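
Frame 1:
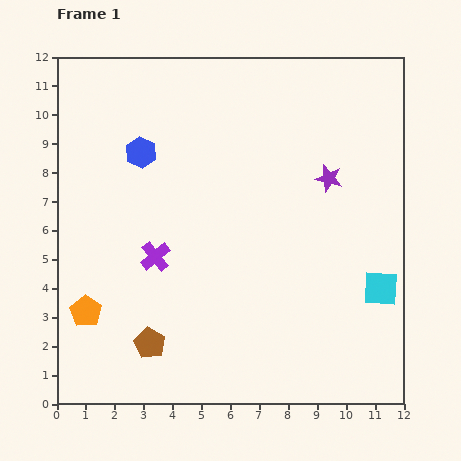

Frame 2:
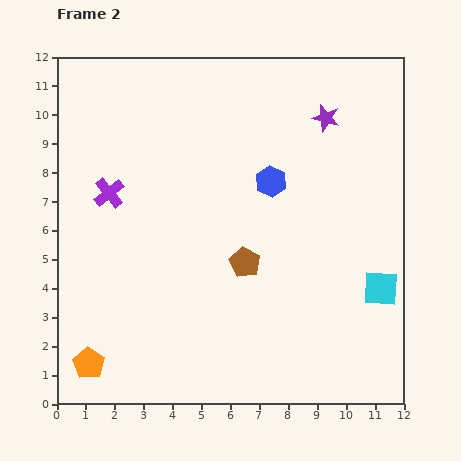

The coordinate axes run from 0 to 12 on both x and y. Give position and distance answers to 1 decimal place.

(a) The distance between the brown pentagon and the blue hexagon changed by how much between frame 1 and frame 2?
-3.7

Distance in frame 1: 6.6. Distance in frame 2: 2.9.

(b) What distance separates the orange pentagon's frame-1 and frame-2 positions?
1.8

The orange pentagon moved from (1.0, 3.2) to (1.1, 1.4), a distance of √(0.1² + 1.8²) ≈ 1.8.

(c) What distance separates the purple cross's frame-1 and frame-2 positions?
2.7

The purple cross moved from (3.4, 5.1) to (1.8, 7.3), a distance of √(1.6² + 2.2²) ≈ 2.7.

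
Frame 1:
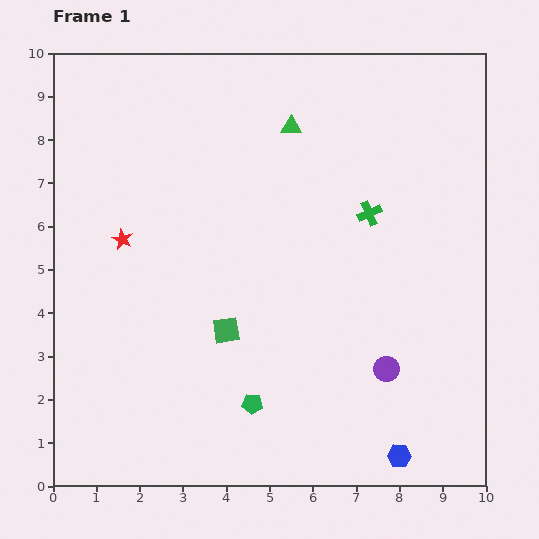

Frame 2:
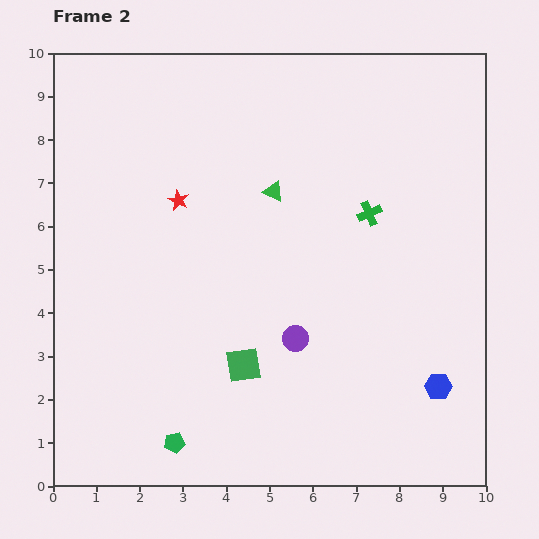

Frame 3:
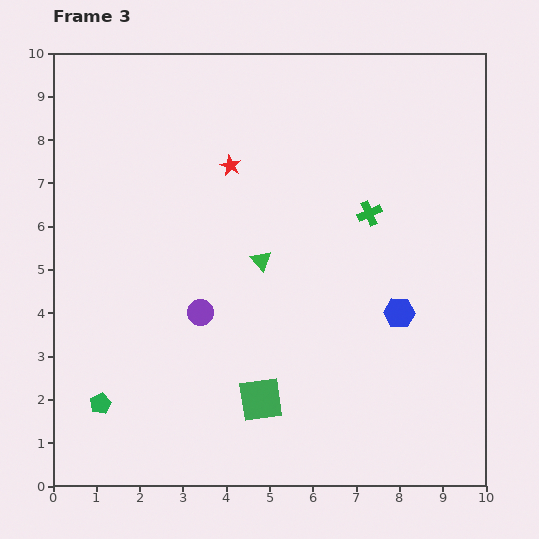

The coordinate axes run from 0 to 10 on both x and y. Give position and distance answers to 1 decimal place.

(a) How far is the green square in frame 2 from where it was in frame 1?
0.9

The green square moved from (4.0, 3.6) to (4.4, 2.8), a distance of √(0.4² + 0.8²) ≈ 0.9.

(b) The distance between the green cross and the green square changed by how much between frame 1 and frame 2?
+0.2

Distance in frame 1: 4.3. Distance in frame 2: 4.5.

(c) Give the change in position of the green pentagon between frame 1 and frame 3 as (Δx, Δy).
(-3.5, 0.0)

The green pentagon was at (4.6, 1.9) in frame 1 and (1.1, 1.9) in frame 3.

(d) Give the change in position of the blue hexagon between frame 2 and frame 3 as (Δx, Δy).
(-0.9, 1.7)

The blue hexagon was at (8.9, 2.3) in frame 2 and (8.0, 4.0) in frame 3.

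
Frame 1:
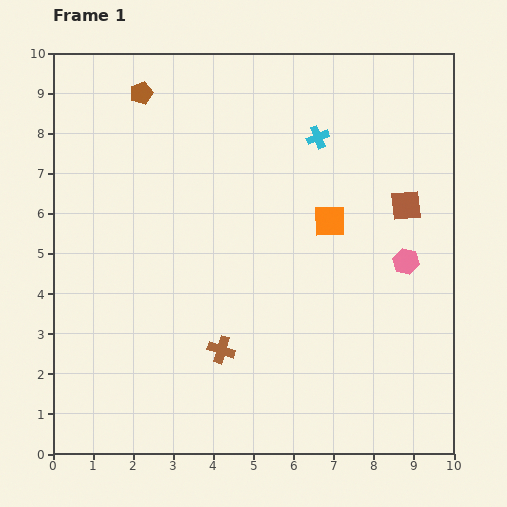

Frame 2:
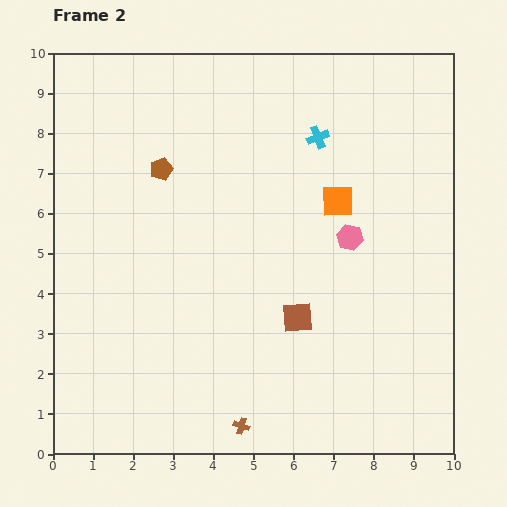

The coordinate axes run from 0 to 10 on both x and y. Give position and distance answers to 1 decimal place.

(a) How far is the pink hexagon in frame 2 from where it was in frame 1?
1.5

The pink hexagon moved from (8.8, 4.8) to (7.4, 5.4), a distance of √(1.4² + 0.6²) ≈ 1.5.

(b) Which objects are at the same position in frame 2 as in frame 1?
the cyan cross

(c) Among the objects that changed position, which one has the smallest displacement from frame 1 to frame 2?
the orange square

(moved 0.5)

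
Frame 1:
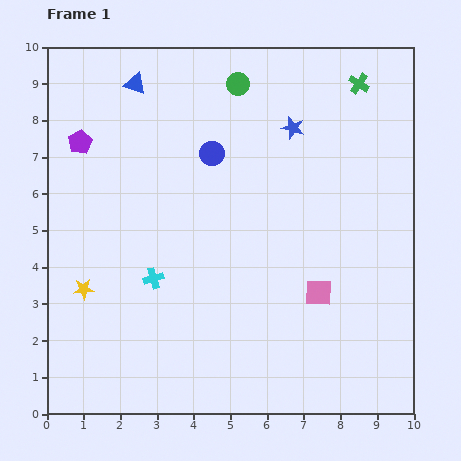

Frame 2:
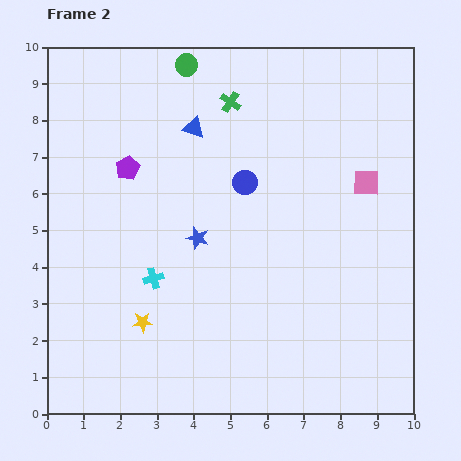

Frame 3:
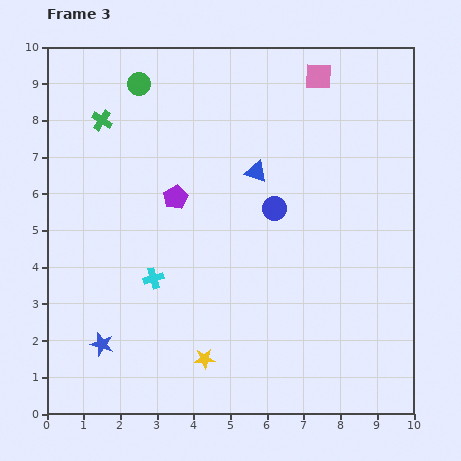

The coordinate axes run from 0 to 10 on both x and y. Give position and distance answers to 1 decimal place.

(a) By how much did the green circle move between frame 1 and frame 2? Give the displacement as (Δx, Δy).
(-1.4, 0.5)

The green circle was at (5.2, 9.0) in frame 1 and (3.8, 9.5) in frame 2.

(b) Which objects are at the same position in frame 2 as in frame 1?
the cyan cross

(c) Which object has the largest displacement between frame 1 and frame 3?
the blue star

(moved 7.9; next 7.1)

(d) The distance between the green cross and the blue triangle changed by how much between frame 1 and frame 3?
-1.7

Distance in frame 1: 6.1. Distance in frame 3: 4.4.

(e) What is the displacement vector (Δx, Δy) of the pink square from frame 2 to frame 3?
(-1.3, 2.9)

The pink square was at (8.7, 6.3) in frame 2 and (7.4, 9.2) in frame 3.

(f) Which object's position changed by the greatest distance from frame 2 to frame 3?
the blue star

(moved 3.9; next 3.5)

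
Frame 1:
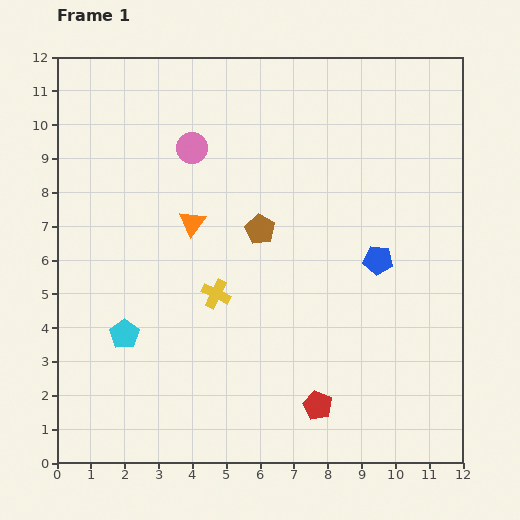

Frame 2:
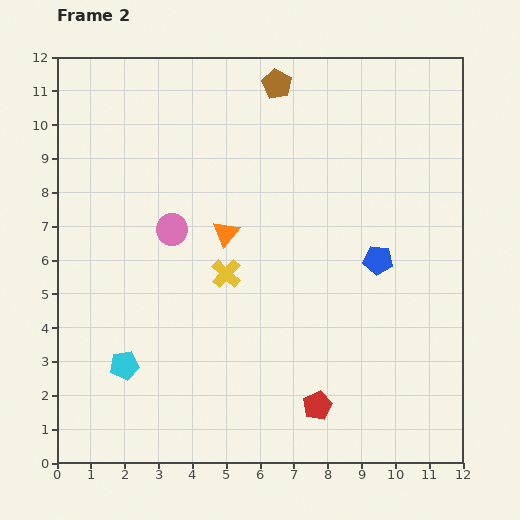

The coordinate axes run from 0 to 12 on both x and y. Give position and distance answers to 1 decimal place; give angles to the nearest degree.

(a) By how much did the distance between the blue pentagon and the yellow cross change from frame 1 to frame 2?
-0.4

Distance in frame 1: 4.9. Distance in frame 2: 4.5.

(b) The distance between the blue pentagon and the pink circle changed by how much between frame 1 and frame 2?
-0.2

Distance in frame 1: 6.4. Distance in frame 2: 6.2.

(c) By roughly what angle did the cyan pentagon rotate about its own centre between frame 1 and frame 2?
27° clockwise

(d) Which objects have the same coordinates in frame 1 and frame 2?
the red pentagon, the blue pentagon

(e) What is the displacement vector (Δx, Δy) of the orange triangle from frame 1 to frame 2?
(1.0, -0.3)

The orange triangle was at (4.0, 7.1) in frame 1 and (5.0, 6.8) in frame 2.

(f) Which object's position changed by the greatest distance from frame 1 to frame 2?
the brown pentagon

(moved 4.3; next 2.5)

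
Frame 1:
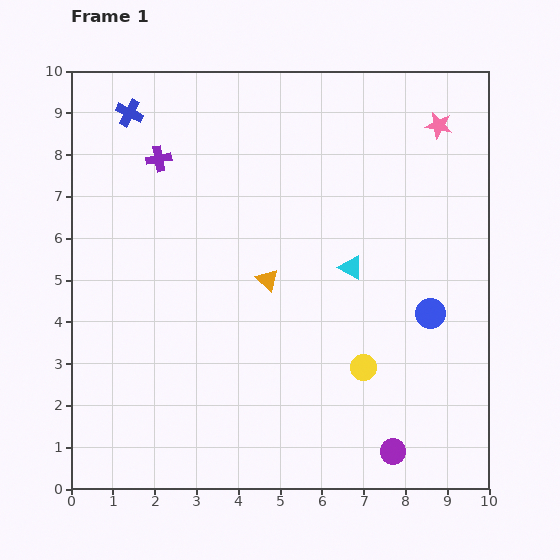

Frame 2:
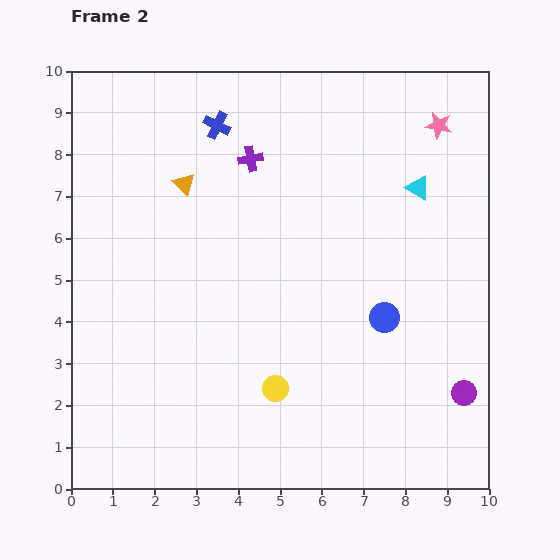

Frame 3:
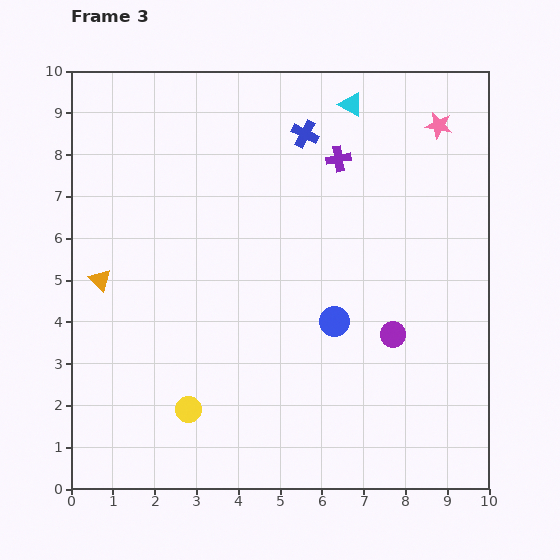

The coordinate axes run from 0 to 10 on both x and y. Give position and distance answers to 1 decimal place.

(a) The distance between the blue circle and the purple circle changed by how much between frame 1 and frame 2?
-0.8

Distance in frame 1: 3.4. Distance in frame 2: 2.6.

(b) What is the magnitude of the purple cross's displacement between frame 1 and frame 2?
2.2

The purple cross moved from (2.1, 7.9) to (4.3, 7.9), a distance of √(2.2² + 0.0²) ≈ 2.2.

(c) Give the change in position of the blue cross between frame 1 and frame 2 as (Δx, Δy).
(2.1, -0.3)

The blue cross was at (1.4, 9.0) in frame 1 and (3.5, 8.7) in frame 2.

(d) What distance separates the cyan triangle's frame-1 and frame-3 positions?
3.9

The cyan triangle moved from (6.7, 5.3) to (6.7, 9.2), a distance of √(0.0² + 3.9²) ≈ 3.9.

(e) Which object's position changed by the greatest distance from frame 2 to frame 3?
the orange triangle

(moved 3.0; next 2.6)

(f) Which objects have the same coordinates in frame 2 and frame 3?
the pink star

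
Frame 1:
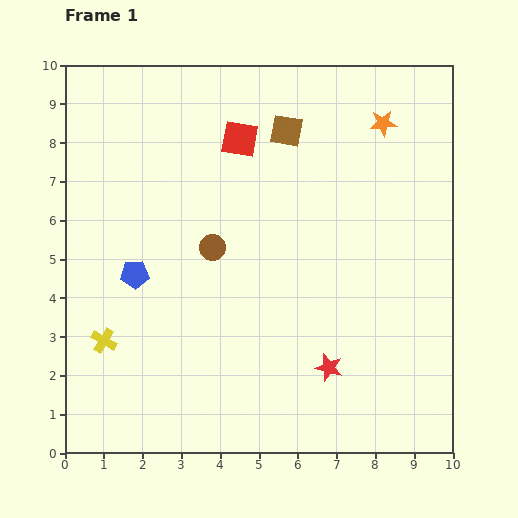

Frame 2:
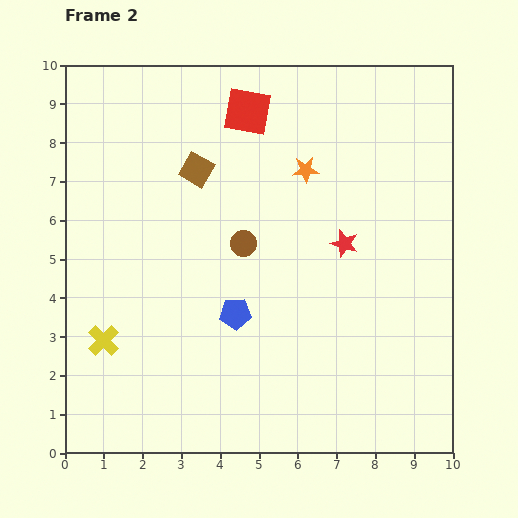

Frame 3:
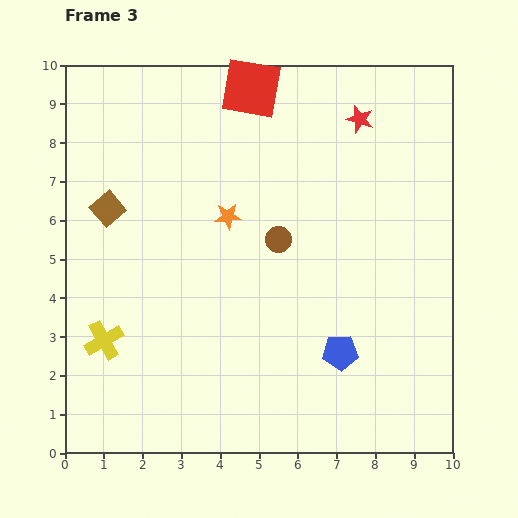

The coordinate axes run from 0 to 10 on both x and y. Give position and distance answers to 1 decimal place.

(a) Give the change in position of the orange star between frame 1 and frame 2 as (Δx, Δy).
(-2.0, -1.2)

The orange star was at (8.2, 8.5) in frame 1 and (6.2, 7.3) in frame 2.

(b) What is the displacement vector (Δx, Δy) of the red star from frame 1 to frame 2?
(0.4, 3.2)

The red star was at (6.8, 2.2) in frame 1 and (7.2, 5.4) in frame 2.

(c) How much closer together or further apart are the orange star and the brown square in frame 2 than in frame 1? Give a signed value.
+0.3

Distance in frame 1: 2.5. Distance in frame 2: 2.8.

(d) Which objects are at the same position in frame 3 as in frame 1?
the yellow cross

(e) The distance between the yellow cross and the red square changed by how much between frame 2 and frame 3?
+0.5

Distance in frame 2: 7.0. Distance in frame 3: 7.5.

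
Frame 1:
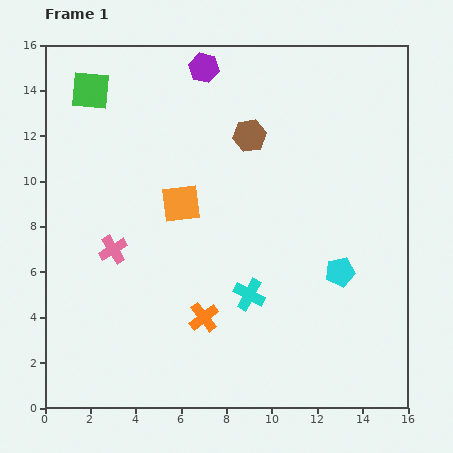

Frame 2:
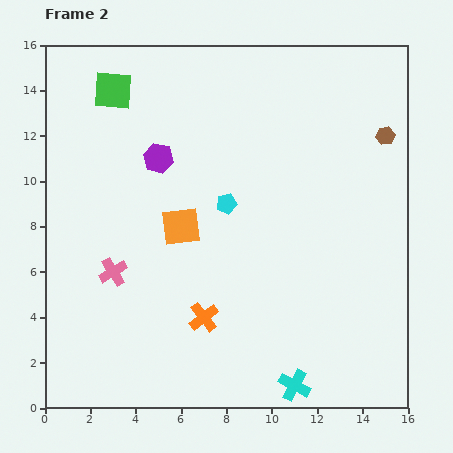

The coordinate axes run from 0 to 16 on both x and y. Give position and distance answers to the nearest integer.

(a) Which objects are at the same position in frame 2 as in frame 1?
the orange cross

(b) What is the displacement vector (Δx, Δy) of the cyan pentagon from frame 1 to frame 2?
(-5, 3)

The cyan pentagon was at (13, 6) in frame 1 and (8, 9) in frame 2.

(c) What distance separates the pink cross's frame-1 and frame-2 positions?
1

The pink cross moved from (3, 7) to (3, 6), a distance of √(0² + 1²) ≈ 1.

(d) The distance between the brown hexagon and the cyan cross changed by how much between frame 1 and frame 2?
+5

Distance in frame 1: 7. Distance in frame 2: 12.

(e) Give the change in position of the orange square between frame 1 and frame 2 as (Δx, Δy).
(0, -1)

The orange square was at (6, 9) in frame 1 and (6, 8) in frame 2.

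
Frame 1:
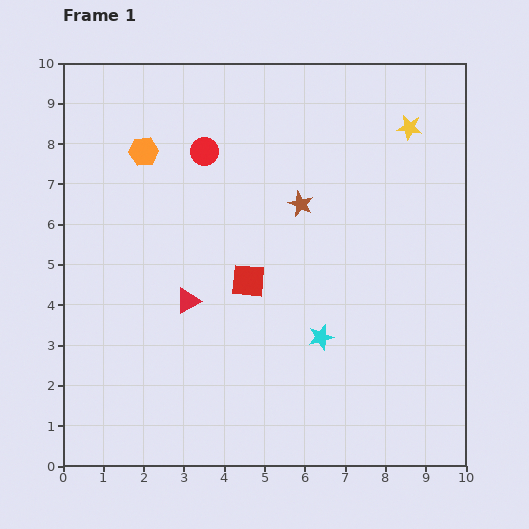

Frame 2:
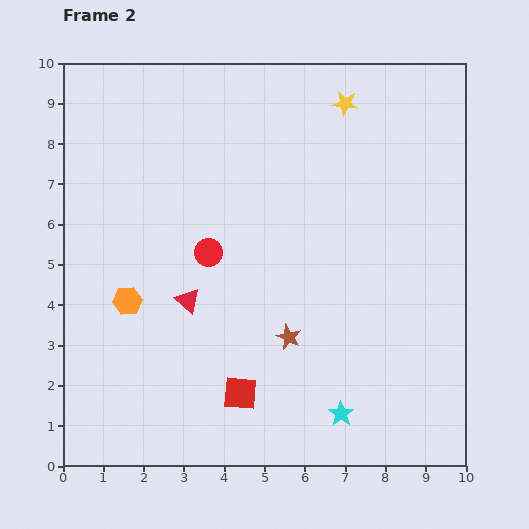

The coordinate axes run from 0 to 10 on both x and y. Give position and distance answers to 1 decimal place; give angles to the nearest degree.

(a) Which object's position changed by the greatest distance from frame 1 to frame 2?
the orange hexagon

(moved 3.7; next 3.3)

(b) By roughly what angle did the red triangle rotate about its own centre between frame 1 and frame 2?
50° counter-clockwise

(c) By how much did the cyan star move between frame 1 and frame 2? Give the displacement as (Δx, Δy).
(0.5, -1.9)

The cyan star was at (6.4, 3.2) in frame 1 and (6.9, 1.3) in frame 2.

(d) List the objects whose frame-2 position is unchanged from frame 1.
the red triangle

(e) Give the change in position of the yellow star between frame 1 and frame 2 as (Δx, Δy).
(-1.6, 0.6)

The yellow star was at (8.6, 8.4) in frame 1 and (7.0, 9.0) in frame 2.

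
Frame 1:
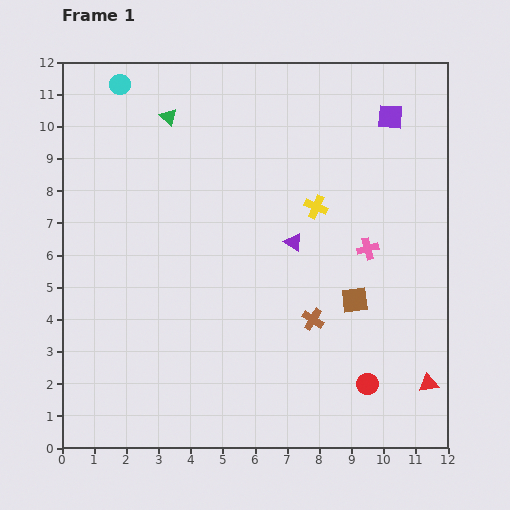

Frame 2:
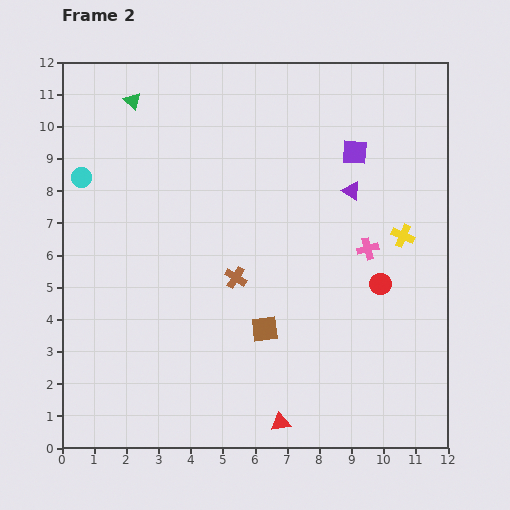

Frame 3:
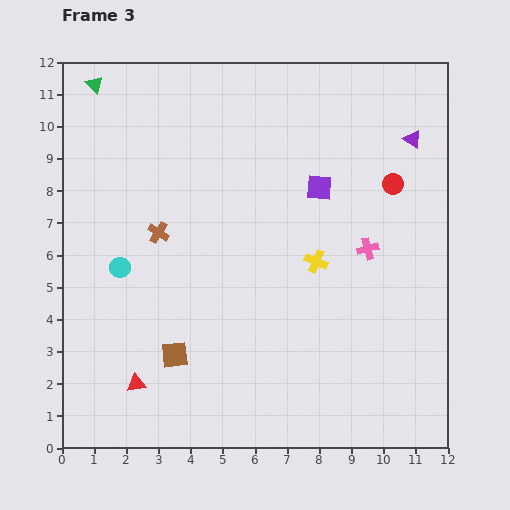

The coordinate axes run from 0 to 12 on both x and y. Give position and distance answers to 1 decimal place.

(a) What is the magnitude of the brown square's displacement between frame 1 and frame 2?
2.9

The brown square moved from (9.1, 4.6) to (6.3, 3.7), a distance of √(2.8² + 0.9²) ≈ 2.9.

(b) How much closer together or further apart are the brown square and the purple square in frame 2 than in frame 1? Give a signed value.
+0.4

Distance in frame 1: 5.8. Distance in frame 2: 6.2.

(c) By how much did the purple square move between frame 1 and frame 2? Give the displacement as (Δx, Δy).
(-1.1, -1.1)

The purple square was at (10.2, 10.3) in frame 1 and (9.1, 9.2) in frame 2.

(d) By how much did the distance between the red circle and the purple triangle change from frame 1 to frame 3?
-3.5

Distance in frame 1: 5.0. Distance in frame 3: 1.5.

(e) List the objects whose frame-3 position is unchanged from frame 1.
the pink cross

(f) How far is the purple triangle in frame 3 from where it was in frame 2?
2.5

The purple triangle moved from (9.0, 8.0) to (10.9, 9.6), a distance of √(1.9² + 1.6²) ≈ 2.5.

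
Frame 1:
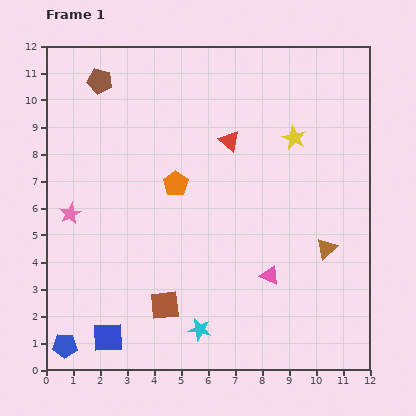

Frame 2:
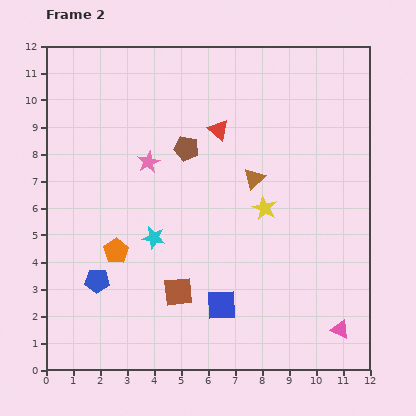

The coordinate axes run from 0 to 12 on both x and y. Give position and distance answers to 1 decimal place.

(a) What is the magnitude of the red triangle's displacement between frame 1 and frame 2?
0.6

The red triangle moved from (6.8, 8.5) to (6.4, 8.9), a distance of √(0.4² + 0.4²) ≈ 0.6.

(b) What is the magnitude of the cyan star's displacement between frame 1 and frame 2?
3.8

The cyan star moved from (5.7, 1.5) to (4.0, 4.9), a distance of √(1.7² + 3.4²) ≈ 3.8.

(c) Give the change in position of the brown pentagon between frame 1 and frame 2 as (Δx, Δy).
(3.2, -2.5)

The brown pentagon was at (2.0, 10.7) in frame 1 and (5.2, 8.2) in frame 2.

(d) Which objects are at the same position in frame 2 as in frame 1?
none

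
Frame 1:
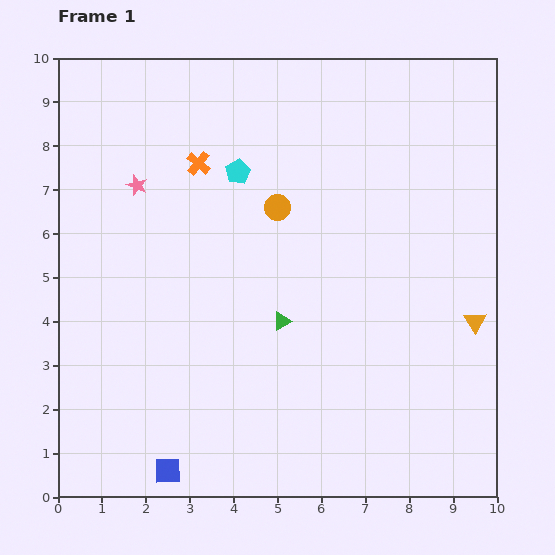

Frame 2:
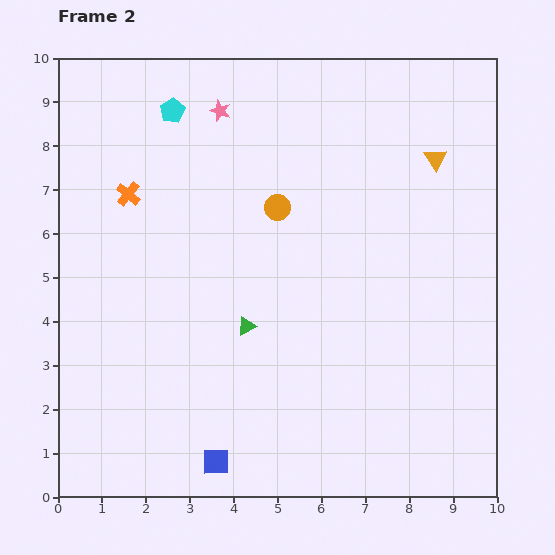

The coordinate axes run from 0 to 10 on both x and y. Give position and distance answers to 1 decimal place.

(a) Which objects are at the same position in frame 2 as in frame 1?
the orange circle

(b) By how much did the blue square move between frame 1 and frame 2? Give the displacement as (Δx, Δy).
(1.1, 0.2)

The blue square was at (2.5, 0.6) in frame 1 and (3.6, 0.8) in frame 2.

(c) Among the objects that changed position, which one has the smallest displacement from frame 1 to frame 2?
the green triangle

(moved 0.8)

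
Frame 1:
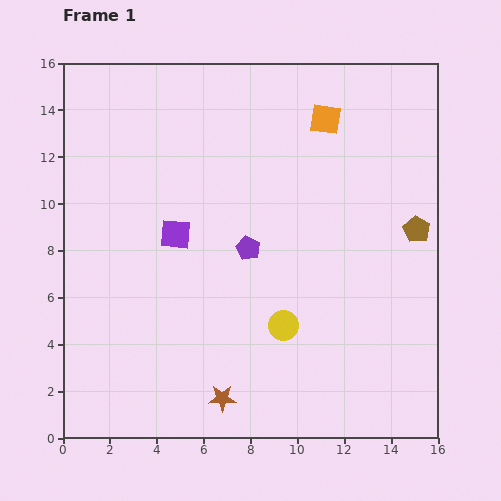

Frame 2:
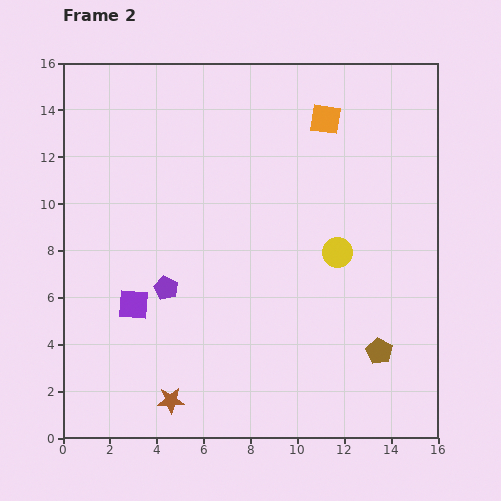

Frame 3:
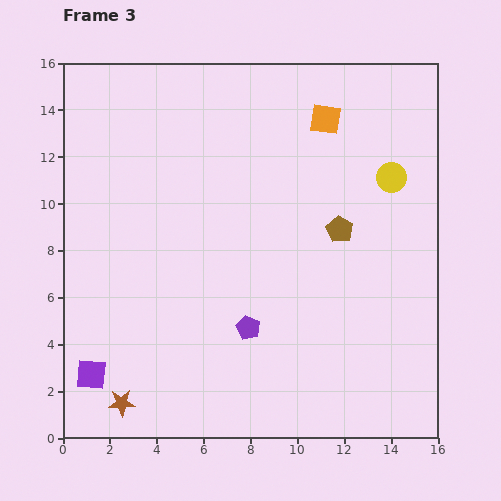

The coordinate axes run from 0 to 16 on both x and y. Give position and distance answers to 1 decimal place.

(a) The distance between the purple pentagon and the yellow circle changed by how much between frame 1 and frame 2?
+3.9

Distance in frame 1: 3.6. Distance in frame 2: 7.5.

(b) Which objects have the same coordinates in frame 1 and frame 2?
the orange square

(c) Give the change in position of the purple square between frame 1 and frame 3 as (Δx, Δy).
(-3.6, -6.0)

The purple square was at (4.8, 8.7) in frame 1 and (1.2, 2.7) in frame 3.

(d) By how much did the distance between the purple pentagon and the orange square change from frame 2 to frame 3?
-0.4

Distance in frame 2: 9.9. Distance in frame 3: 9.5.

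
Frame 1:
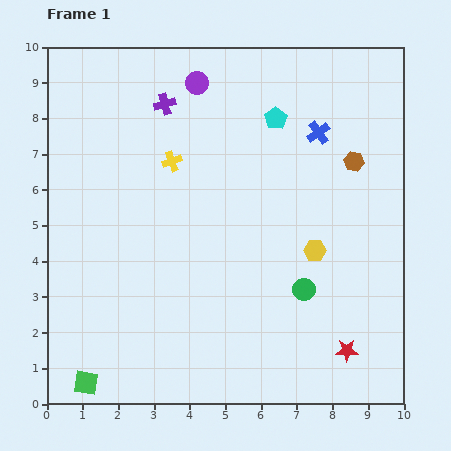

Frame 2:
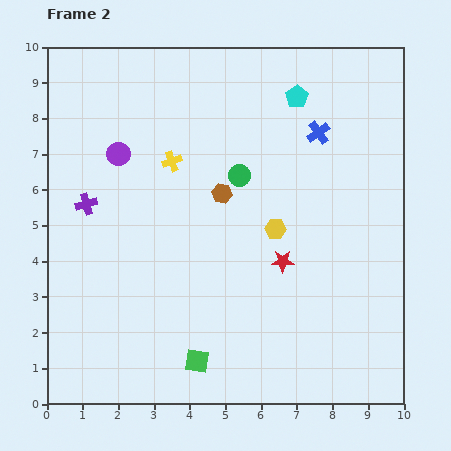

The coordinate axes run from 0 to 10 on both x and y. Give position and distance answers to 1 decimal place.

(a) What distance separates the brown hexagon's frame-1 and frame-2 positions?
3.8

The brown hexagon moved from (8.6, 6.8) to (4.9, 5.9), a distance of √(3.7² + 0.9²) ≈ 3.8.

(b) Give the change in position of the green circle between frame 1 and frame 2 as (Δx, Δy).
(-1.8, 3.2)

The green circle was at (7.2, 3.2) in frame 1 and (5.4, 6.4) in frame 2.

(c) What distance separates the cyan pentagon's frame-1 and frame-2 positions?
0.8

The cyan pentagon moved from (6.4, 8.0) to (7.0, 8.6), a distance of √(0.6² + 0.6²) ≈ 0.8.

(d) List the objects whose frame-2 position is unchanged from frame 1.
the yellow cross, the blue cross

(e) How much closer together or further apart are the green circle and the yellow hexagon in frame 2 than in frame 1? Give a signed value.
+0.7

Distance in frame 1: 1.1. Distance in frame 2: 1.8.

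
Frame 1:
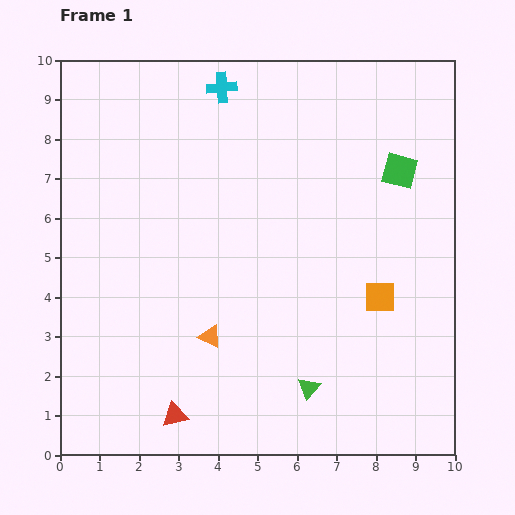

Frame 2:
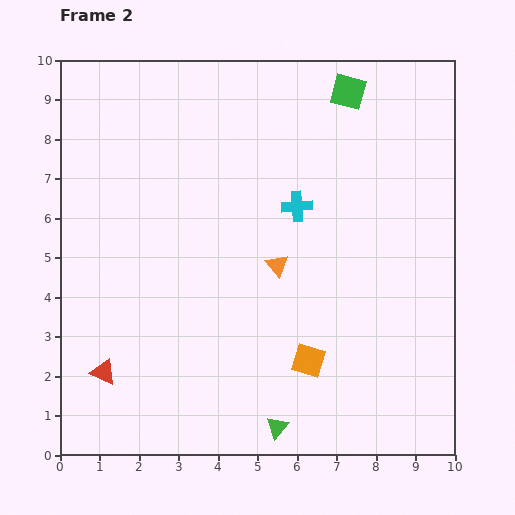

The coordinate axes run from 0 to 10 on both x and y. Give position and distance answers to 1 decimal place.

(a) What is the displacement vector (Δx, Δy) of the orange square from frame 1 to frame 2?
(-1.8, -1.6)

The orange square was at (8.1, 4.0) in frame 1 and (6.3, 2.4) in frame 2.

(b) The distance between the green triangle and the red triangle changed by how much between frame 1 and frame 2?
+1.1

Distance in frame 1: 3.5. Distance in frame 2: 4.6.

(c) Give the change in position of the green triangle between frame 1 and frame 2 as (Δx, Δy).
(-0.8, -1.0)

The green triangle was at (6.3, 1.7) in frame 1 and (5.5, 0.7) in frame 2.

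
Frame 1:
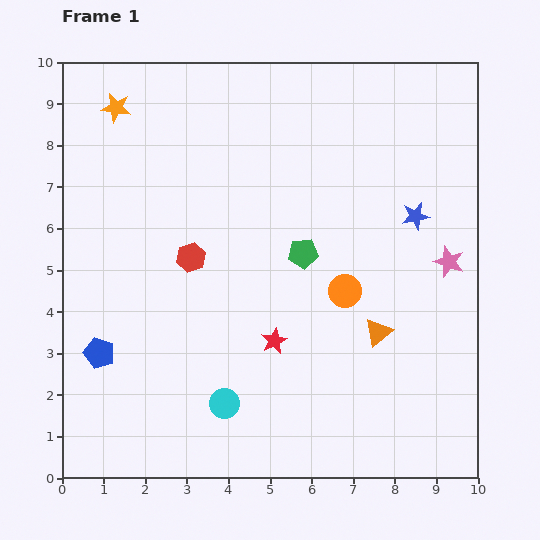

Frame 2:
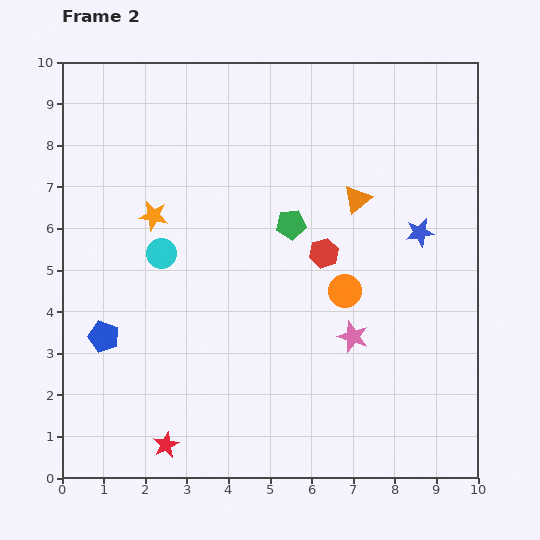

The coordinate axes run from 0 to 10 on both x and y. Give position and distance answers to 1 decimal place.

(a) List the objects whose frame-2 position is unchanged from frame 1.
the orange circle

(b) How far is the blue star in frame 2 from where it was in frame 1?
0.4

The blue star moved from (8.5, 6.3) to (8.6, 5.9), a distance of √(0.1² + 0.4²) ≈ 0.4.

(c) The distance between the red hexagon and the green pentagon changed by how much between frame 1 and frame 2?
-1.6

Distance in frame 1: 2.7. Distance in frame 2: 1.1.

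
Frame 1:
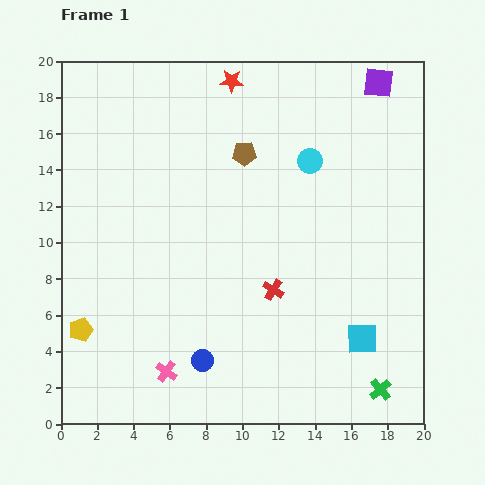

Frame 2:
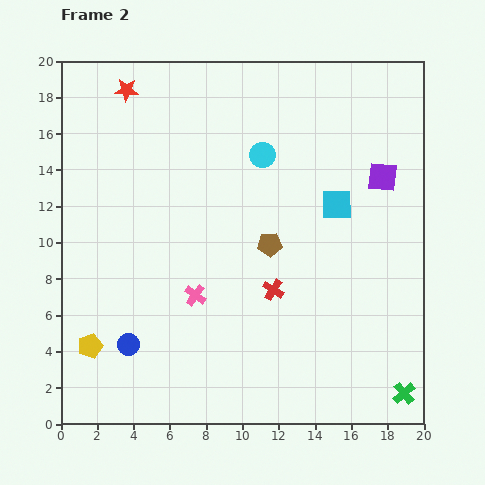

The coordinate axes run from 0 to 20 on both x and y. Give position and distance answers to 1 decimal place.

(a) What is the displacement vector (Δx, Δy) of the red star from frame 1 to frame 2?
(-5.8, -0.5)

The red star was at (9.4, 18.9) in frame 1 and (3.6, 18.4) in frame 2.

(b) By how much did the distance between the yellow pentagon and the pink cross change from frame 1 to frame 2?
+1.2

Distance in frame 1: 5.2. Distance in frame 2: 6.4.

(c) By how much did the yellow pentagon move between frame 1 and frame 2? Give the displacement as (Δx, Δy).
(0.5, -0.9)

The yellow pentagon was at (1.1, 5.2) in frame 1 and (1.6, 4.3) in frame 2.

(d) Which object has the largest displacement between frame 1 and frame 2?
the cyan square

(moved 7.5; next 5.8)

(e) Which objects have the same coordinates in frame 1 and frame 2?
the red cross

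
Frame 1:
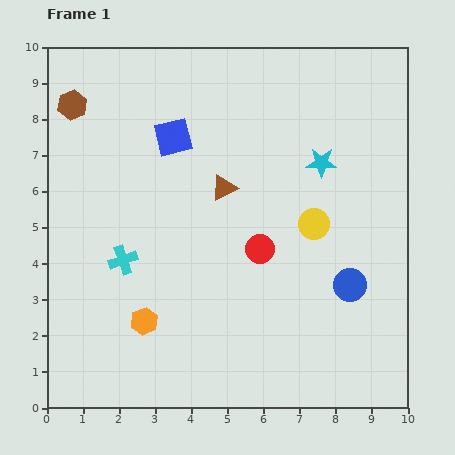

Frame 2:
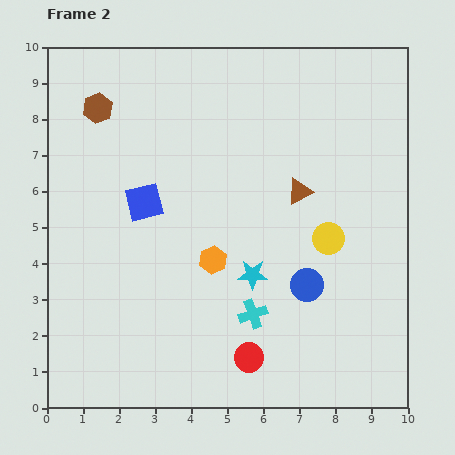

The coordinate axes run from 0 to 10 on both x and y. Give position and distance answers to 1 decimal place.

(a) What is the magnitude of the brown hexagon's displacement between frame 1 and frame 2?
0.7

The brown hexagon moved from (0.7, 8.4) to (1.4, 8.3), a distance of √(0.7² + 0.1²) ≈ 0.7.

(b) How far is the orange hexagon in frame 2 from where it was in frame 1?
2.5

The orange hexagon moved from (2.7, 2.4) to (4.6, 4.1), a distance of √(1.9² + 1.7²) ≈ 2.5.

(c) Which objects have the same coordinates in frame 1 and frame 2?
none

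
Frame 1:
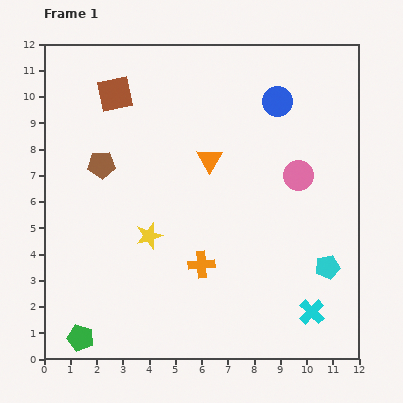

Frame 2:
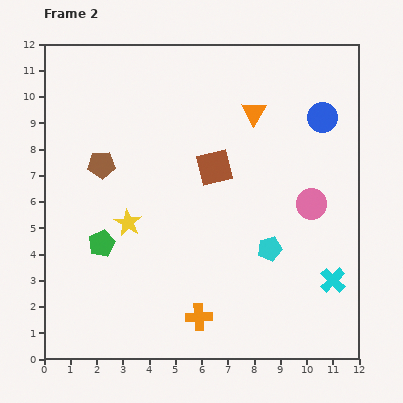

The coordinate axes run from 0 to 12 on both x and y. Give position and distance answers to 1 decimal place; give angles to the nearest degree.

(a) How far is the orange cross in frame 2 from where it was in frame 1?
2.0

The orange cross moved from (6.0, 3.6) to (5.9, 1.6), a distance of √(0.1² + 2.0²) ≈ 2.0.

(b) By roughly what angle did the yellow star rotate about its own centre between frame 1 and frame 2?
26° counter-clockwise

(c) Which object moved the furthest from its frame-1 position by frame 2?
the brown square

(moved 4.7; next 3.7)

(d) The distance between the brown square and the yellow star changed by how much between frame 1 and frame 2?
-1.7

Distance in frame 1: 5.6. Distance in frame 2: 3.9.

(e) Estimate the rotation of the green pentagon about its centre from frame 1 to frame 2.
30° clockwise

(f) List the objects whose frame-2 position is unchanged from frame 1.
the brown pentagon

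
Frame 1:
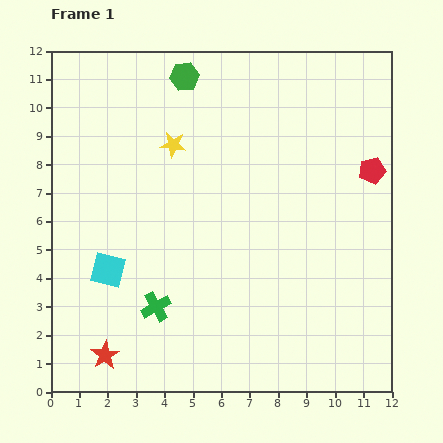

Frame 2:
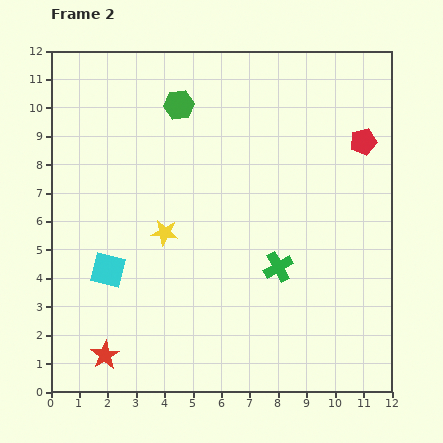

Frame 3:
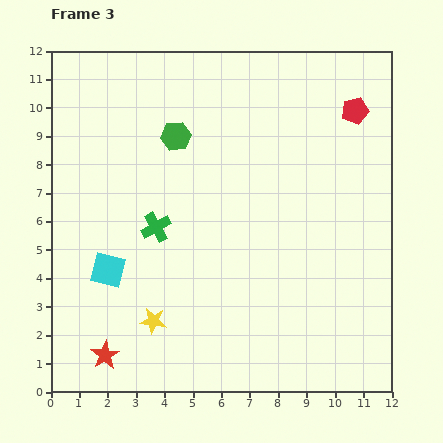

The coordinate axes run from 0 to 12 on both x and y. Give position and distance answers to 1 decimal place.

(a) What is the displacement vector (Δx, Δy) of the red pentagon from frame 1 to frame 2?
(-0.3, 1.0)

The red pentagon was at (11.3, 7.8) in frame 1 and (11.0, 8.8) in frame 2.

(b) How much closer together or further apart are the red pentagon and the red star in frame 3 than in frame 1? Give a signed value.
+0.9

Distance in frame 1: 11.4. Distance in frame 3: 12.3.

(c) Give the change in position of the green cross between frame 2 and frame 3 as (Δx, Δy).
(-4.3, 1.4)

The green cross was at (8.0, 4.4) in frame 2 and (3.7, 5.8) in frame 3.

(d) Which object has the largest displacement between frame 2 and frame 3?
the green cross

(moved 4.5; next 3.1)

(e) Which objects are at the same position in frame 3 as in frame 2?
the red star, the cyan square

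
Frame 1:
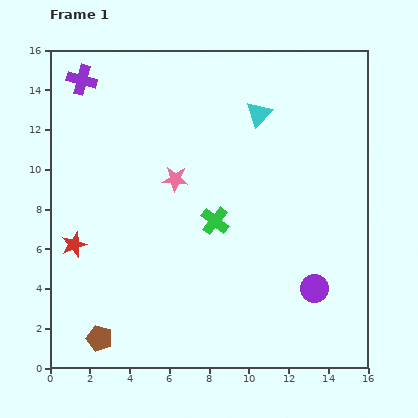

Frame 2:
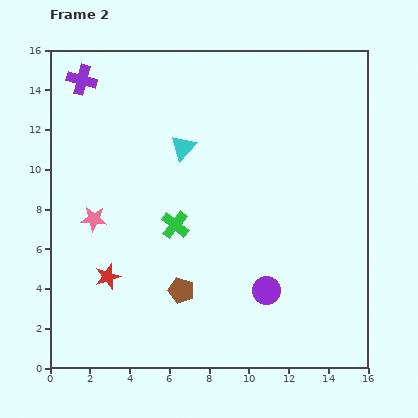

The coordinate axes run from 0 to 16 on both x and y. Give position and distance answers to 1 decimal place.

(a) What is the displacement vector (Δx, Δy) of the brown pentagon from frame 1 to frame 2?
(4.1, 2.4)

The brown pentagon was at (2.5, 1.5) in frame 1 and (6.6, 3.9) in frame 2.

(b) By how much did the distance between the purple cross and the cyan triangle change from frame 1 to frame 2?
-3.0

Distance in frame 1: 9.1. Distance in frame 2: 6.1.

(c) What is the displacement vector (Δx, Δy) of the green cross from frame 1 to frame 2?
(-2.0, -0.2)

The green cross was at (8.3, 7.4) in frame 1 and (6.3, 7.2) in frame 2.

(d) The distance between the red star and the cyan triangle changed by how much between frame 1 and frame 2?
-3.9

Distance in frame 1: 11.4. Distance in frame 2: 7.5.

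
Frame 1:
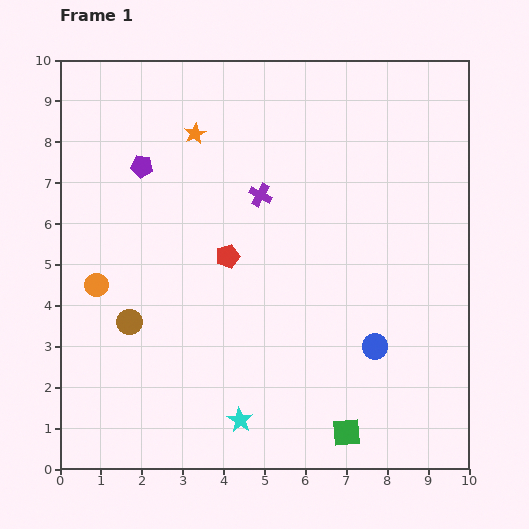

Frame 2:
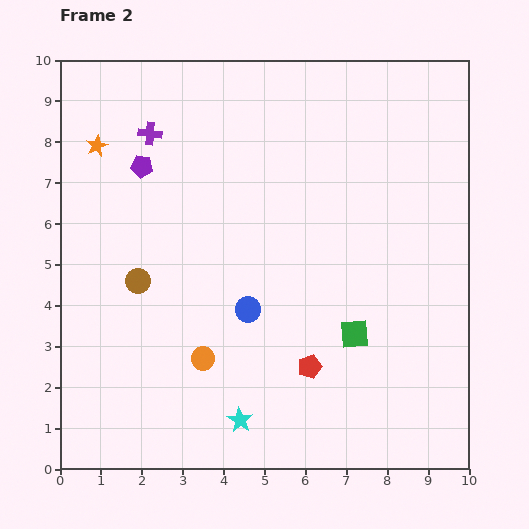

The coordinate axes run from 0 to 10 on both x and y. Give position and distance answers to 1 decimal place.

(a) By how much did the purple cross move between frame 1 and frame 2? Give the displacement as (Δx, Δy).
(-2.7, 1.5)

The purple cross was at (4.9, 6.7) in frame 1 and (2.2, 8.2) in frame 2.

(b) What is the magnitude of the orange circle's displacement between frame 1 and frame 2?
3.2

The orange circle moved from (0.9, 4.5) to (3.5, 2.7), a distance of √(2.6² + 1.8²) ≈ 3.2.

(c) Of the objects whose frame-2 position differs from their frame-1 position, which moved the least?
the brown circle

(moved 1.0)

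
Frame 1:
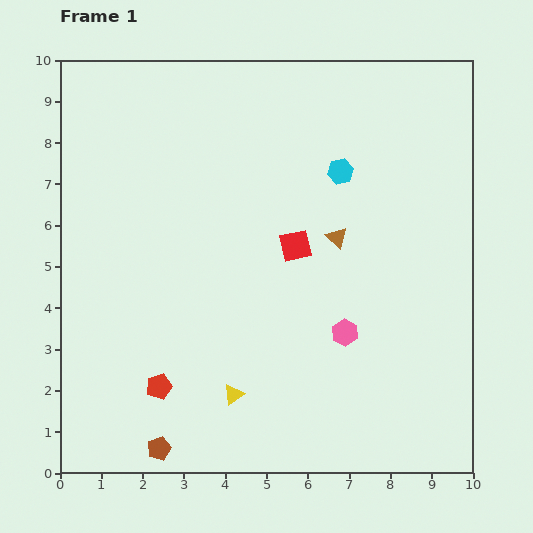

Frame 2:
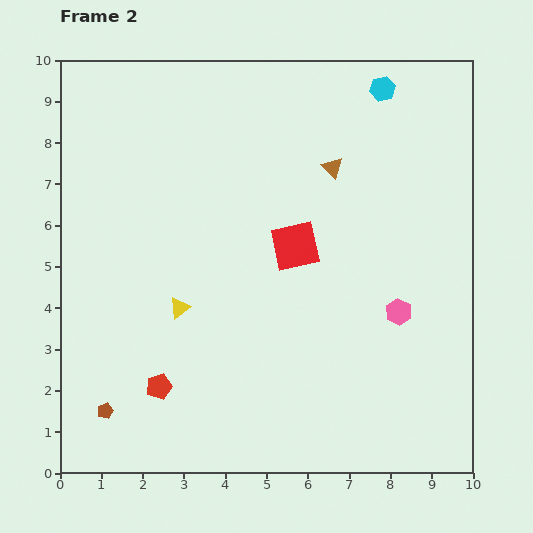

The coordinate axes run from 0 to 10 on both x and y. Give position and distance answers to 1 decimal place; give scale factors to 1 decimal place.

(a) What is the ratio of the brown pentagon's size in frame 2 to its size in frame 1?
0.7×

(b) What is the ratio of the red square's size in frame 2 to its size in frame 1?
1.6×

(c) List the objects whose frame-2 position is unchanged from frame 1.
the red square, the red pentagon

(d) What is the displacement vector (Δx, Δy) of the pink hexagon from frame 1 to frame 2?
(1.3, 0.5)

The pink hexagon was at (6.9, 3.4) in frame 1 and (8.2, 3.9) in frame 2.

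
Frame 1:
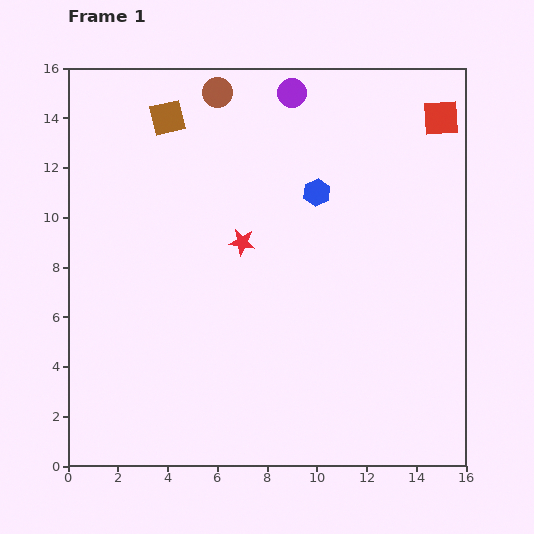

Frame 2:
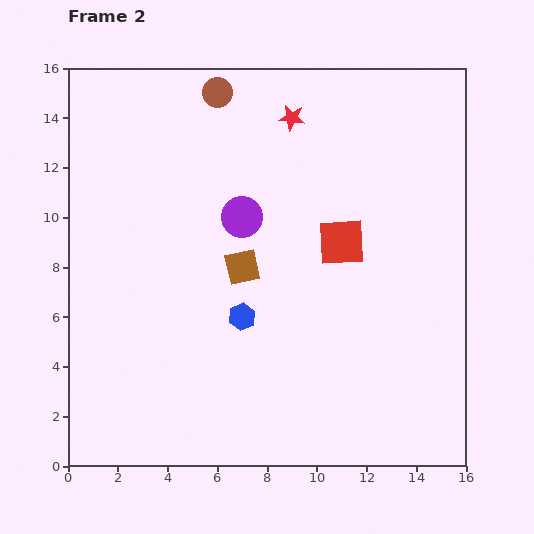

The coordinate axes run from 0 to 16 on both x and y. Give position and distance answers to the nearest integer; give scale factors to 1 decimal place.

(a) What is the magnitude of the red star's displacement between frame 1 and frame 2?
5

The red star moved from (7, 9) to (9, 14), a distance of √(2² + 5²) ≈ 5.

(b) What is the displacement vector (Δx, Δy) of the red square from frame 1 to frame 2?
(-4, -5)

The red square was at (15, 14) in frame 1 and (11, 9) in frame 2.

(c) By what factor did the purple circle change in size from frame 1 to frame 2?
1.4×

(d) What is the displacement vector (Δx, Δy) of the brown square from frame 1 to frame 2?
(3, -6)

The brown square was at (4, 14) in frame 1 and (7, 8) in frame 2.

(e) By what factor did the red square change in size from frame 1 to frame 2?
1.3×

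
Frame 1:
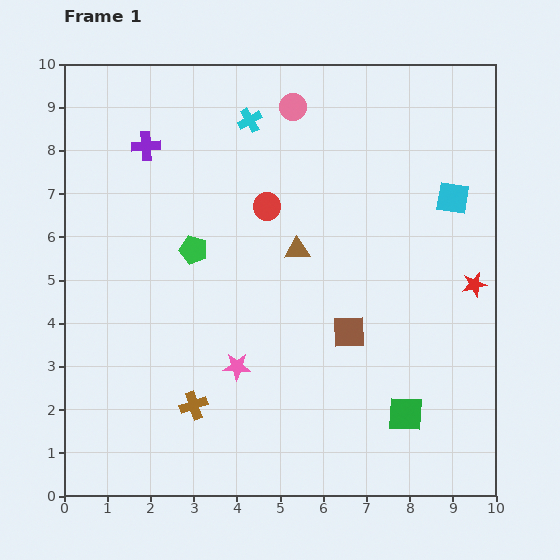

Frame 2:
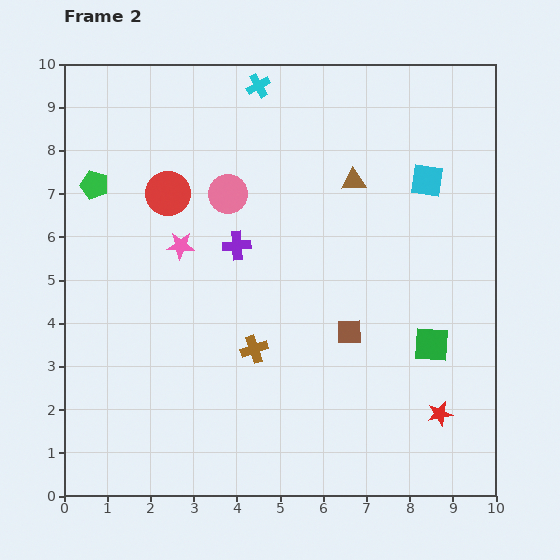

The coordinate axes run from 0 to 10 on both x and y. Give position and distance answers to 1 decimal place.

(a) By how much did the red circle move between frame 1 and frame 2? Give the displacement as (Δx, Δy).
(-2.3, 0.3)

The red circle was at (4.7, 6.7) in frame 1 and (2.4, 7.0) in frame 2.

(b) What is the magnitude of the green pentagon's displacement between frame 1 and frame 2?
2.7

The green pentagon moved from (3.0, 5.7) to (0.7, 7.2), a distance of √(2.3² + 1.5²) ≈ 2.7.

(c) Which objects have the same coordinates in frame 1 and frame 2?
the brown square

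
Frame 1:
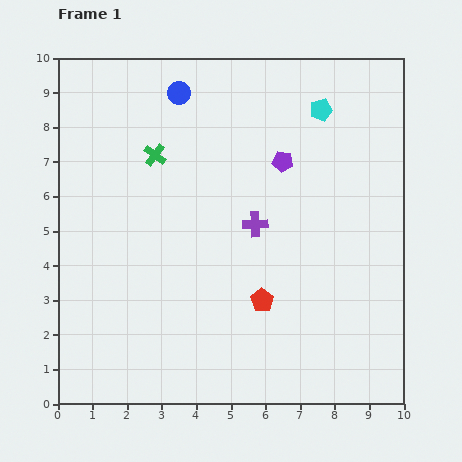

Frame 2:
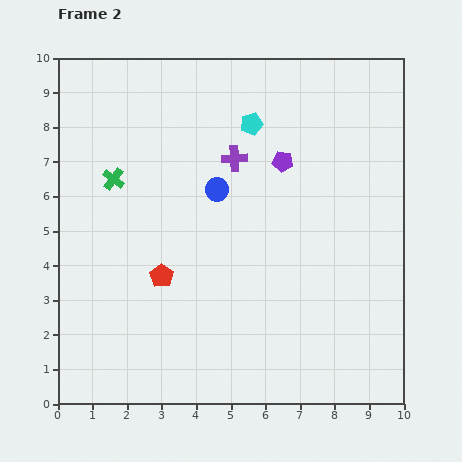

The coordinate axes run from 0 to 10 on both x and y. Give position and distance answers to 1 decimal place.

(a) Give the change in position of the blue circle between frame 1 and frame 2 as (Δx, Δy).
(1.1, -2.8)

The blue circle was at (3.5, 9.0) in frame 1 and (4.6, 6.2) in frame 2.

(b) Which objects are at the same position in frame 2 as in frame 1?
the purple pentagon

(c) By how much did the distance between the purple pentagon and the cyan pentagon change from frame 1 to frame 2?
-0.5

Distance in frame 1: 1.9. Distance in frame 2: 1.4.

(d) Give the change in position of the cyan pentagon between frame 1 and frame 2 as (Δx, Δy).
(-2.0, -0.4)

The cyan pentagon was at (7.6, 8.5) in frame 1 and (5.6, 8.1) in frame 2.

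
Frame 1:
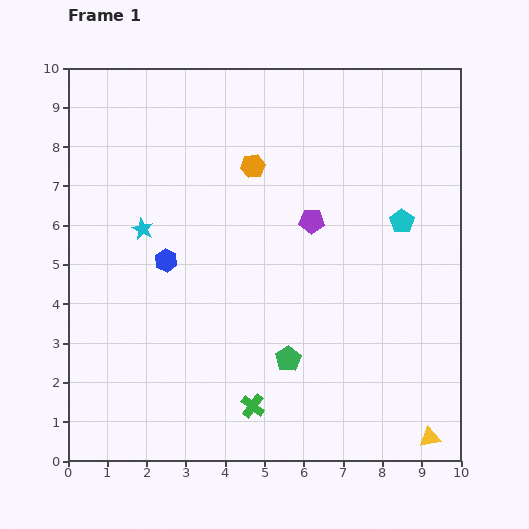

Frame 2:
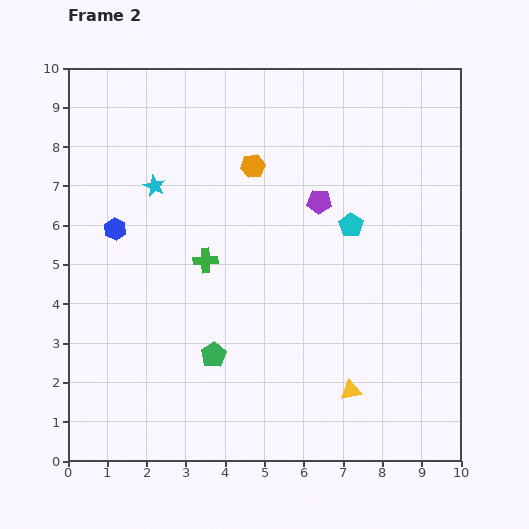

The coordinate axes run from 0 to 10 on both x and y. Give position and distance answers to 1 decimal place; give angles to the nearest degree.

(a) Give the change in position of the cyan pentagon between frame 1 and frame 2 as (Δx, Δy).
(-1.3, -0.1)

The cyan pentagon was at (8.5, 6.1) in frame 1 and (7.2, 6.0) in frame 2.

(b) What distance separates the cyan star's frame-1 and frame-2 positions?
1.1

The cyan star moved from (1.9, 5.9) to (2.2, 7.0), a distance of √(0.3² + 1.1²) ≈ 1.1.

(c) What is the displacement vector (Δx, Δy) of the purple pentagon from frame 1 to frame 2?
(0.2, 0.5)

The purple pentagon was at (6.2, 6.1) in frame 1 and (6.4, 6.6) in frame 2.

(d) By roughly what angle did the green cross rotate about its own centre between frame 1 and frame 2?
40° counter-clockwise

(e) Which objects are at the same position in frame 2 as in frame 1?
the orange hexagon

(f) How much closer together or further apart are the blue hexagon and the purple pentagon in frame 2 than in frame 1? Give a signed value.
+1.4

Distance in frame 1: 3.8. Distance in frame 2: 5.2.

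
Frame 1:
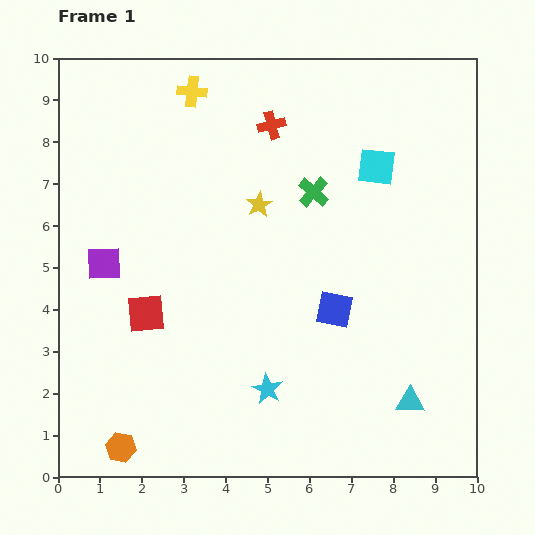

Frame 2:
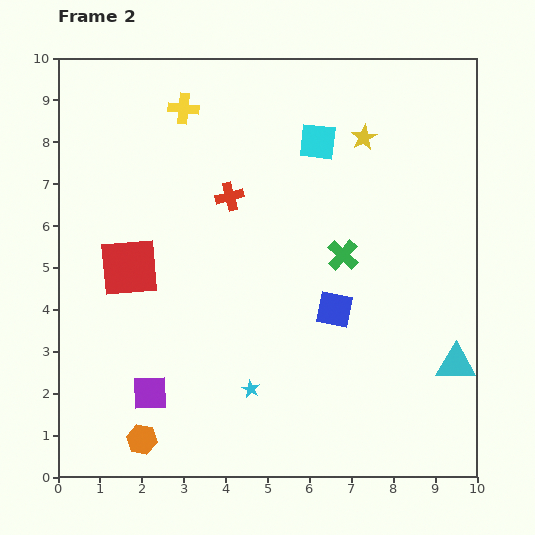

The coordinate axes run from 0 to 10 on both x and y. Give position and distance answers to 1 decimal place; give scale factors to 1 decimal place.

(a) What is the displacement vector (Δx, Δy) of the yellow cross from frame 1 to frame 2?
(-0.2, -0.4)

The yellow cross was at (3.2, 9.2) in frame 1 and (3.0, 8.8) in frame 2.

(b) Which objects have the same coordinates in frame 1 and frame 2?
the blue square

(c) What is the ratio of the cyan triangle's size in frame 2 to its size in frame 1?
1.4×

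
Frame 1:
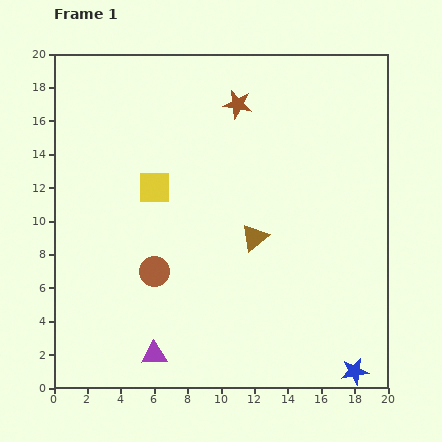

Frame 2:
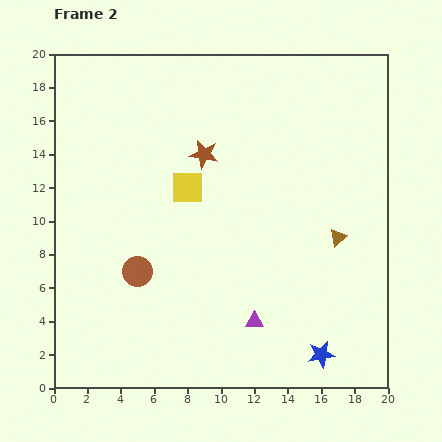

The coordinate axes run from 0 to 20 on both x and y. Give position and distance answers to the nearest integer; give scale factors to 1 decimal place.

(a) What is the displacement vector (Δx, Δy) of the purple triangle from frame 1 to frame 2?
(6, 2)

The purple triangle was at (6, 2) in frame 1 and (12, 4) in frame 2.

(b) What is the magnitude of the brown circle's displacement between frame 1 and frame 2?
1

The brown circle moved from (6, 7) to (5, 7), a distance of √(1² + 0²) ≈ 1.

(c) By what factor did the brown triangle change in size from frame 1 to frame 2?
0.6×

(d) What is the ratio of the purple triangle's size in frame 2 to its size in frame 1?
0.7×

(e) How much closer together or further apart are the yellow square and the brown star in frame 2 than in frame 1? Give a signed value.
-5

Distance in frame 1: 7. Distance in frame 2: 2.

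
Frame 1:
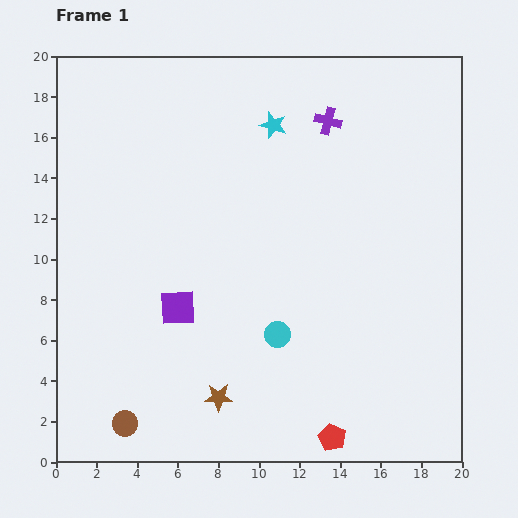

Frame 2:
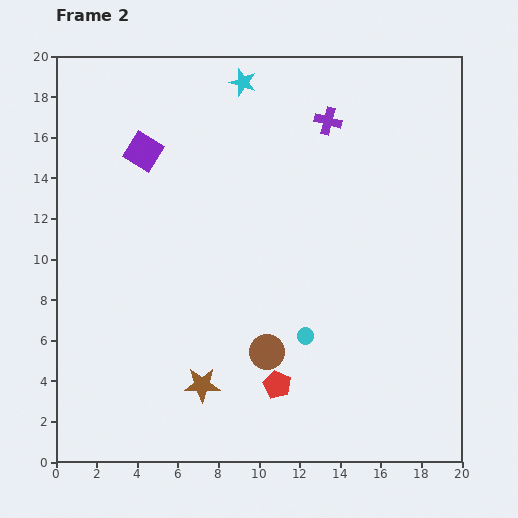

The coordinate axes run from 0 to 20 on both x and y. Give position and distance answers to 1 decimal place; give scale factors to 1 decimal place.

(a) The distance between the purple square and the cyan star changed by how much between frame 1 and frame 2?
-4.2

Distance in frame 1: 10.2. Distance in frame 2: 6.0.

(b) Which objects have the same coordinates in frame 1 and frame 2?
the purple cross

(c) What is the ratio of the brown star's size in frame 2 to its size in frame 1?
1.3×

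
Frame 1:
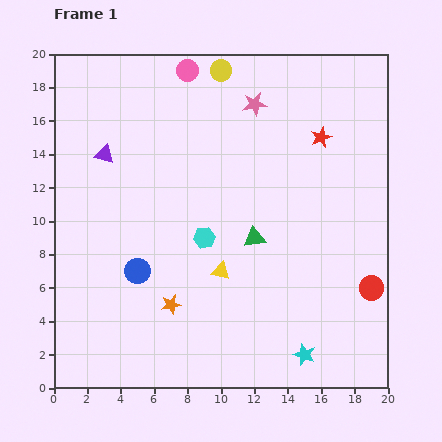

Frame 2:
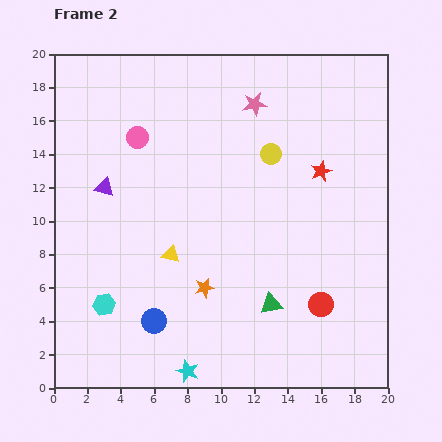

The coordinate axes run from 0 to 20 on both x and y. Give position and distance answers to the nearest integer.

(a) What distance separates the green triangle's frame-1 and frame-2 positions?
4

The green triangle moved from (12, 9) to (13, 5), a distance of √(1² + 4²) ≈ 4.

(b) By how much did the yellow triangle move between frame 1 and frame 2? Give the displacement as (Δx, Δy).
(-3, 1)

The yellow triangle was at (10, 7) in frame 1 and (7, 8) in frame 2.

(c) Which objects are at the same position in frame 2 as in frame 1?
the pink star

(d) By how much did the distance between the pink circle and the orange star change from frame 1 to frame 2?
-4

Distance in frame 1: 14. Distance in frame 2: 10.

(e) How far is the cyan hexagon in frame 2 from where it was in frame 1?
7

The cyan hexagon moved from (9, 9) to (3, 5), a distance of √(6² + 4²) ≈ 7.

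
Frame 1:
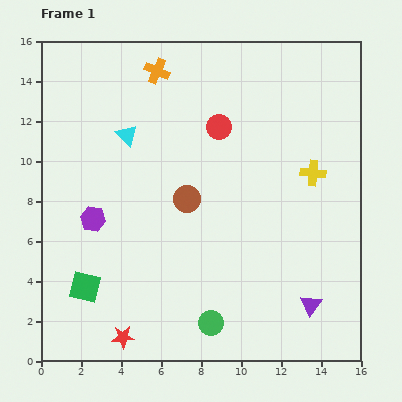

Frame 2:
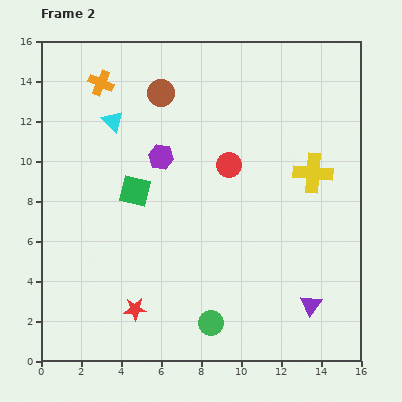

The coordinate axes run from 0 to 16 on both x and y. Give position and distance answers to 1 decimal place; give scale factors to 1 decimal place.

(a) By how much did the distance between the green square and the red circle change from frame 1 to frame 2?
-5.5

Distance in frame 1: 10.4. Distance in frame 2: 4.9.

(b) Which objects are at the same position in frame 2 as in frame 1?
the green circle, the purple triangle, the yellow cross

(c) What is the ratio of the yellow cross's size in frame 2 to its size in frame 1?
1.5×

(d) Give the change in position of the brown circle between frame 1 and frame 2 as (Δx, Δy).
(-1.3, 5.3)

The brown circle was at (7.3, 8.1) in frame 1 and (6.0, 13.4) in frame 2.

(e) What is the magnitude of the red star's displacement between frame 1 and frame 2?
1.5

The red star moved from (4.1, 1.2) to (4.7, 2.6), a distance of √(0.6² + 1.4²) ≈ 1.5.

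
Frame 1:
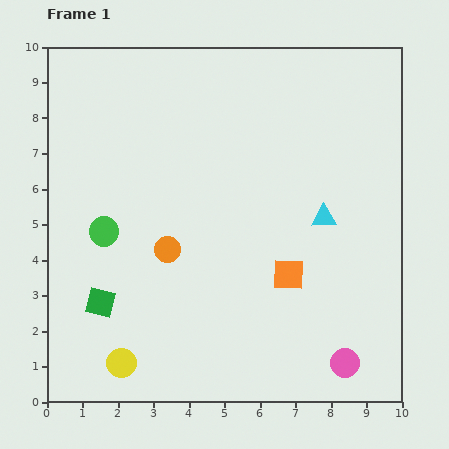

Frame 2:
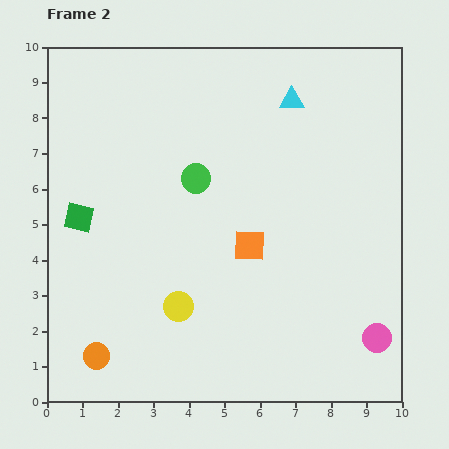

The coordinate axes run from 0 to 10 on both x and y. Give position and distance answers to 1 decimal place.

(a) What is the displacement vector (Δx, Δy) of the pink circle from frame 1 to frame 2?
(0.9, 0.7)

The pink circle was at (8.4, 1.1) in frame 1 and (9.3, 1.8) in frame 2.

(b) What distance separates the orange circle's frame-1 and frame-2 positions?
3.6

The orange circle moved from (3.4, 4.3) to (1.4, 1.3), a distance of √(2.0² + 3.0²) ≈ 3.6.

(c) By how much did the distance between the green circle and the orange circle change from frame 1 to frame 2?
+3.8

Distance in frame 1: 1.9. Distance in frame 2: 5.7.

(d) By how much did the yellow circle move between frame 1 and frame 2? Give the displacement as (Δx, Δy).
(1.6, 1.6)

The yellow circle was at (2.1, 1.1) in frame 1 and (3.7, 2.7) in frame 2.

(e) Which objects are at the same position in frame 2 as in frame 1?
none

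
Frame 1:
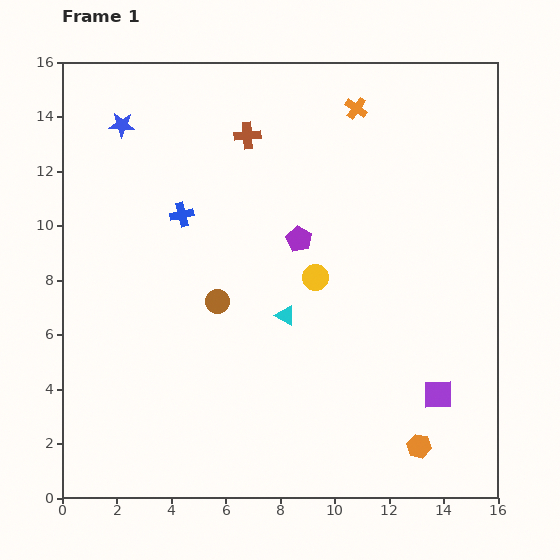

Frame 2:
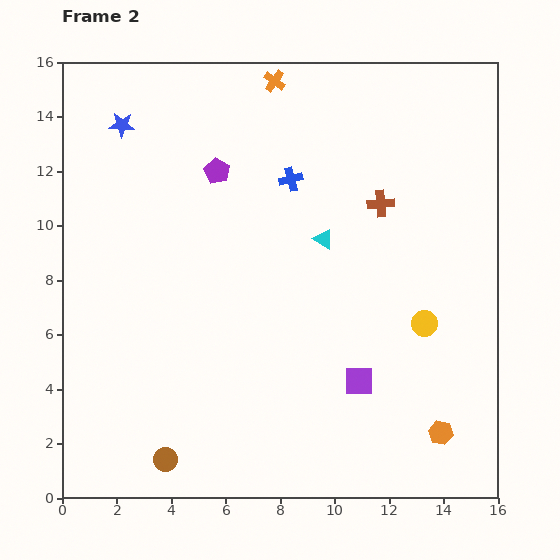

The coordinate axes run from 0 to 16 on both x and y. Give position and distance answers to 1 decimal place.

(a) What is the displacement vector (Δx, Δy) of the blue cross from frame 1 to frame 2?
(4.0, 1.3)

The blue cross was at (4.4, 10.4) in frame 1 and (8.4, 11.7) in frame 2.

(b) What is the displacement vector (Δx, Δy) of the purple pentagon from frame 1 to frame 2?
(-3.0, 2.5)

The purple pentagon was at (8.7, 9.5) in frame 1 and (5.7, 12.0) in frame 2.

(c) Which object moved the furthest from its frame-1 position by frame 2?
the brown circle

(moved 6.1; next 5.5)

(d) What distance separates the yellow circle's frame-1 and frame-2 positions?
4.3

The yellow circle moved from (9.3, 8.1) to (13.3, 6.4), a distance of √(4.0² + 1.7²) ≈ 4.3.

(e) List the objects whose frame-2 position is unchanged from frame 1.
the blue star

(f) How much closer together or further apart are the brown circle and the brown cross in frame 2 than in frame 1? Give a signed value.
+6.1

Distance in frame 1: 6.2. Distance in frame 2: 12.3.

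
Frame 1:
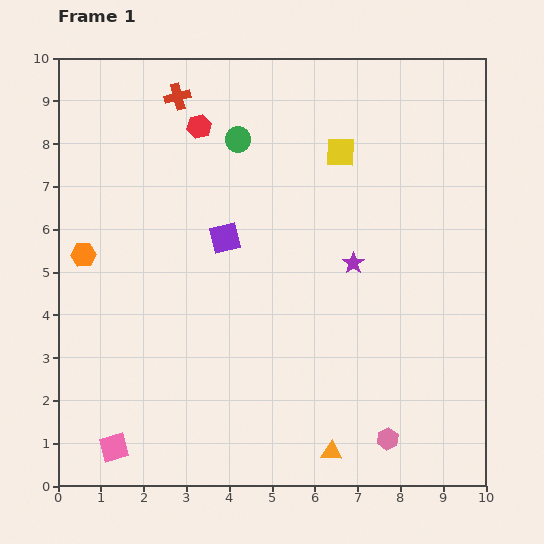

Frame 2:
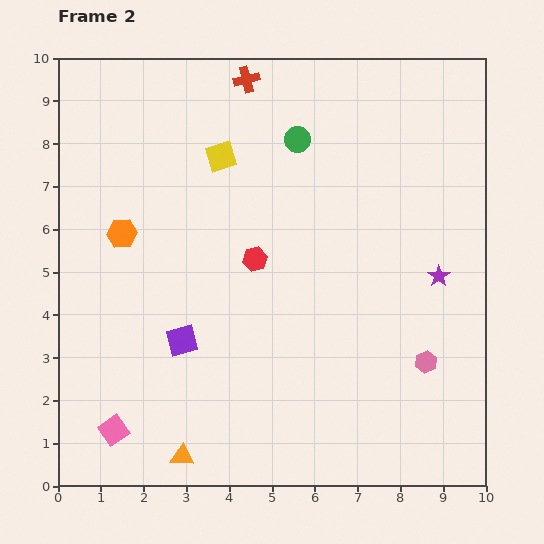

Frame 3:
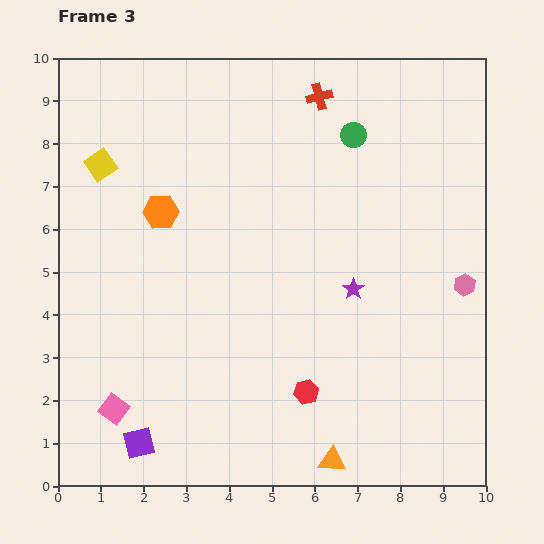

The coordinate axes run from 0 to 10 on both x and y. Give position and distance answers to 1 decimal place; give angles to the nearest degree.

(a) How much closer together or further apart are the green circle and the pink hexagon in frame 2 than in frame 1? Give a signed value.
-1.8

Distance in frame 1: 7.8. Distance in frame 2: 6.0.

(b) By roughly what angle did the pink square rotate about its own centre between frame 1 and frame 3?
39° counter-clockwise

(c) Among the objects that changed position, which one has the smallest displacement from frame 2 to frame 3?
the pink square

(moved 0.5)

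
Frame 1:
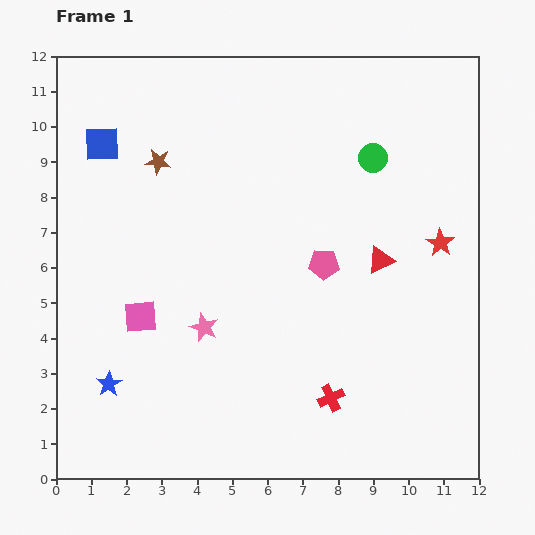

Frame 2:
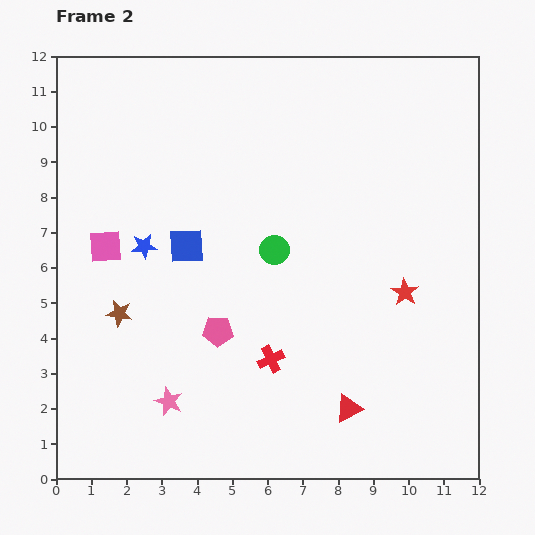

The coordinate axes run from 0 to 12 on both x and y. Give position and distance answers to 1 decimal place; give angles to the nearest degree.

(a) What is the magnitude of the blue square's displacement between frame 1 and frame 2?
3.8

The blue square moved from (1.3, 9.5) to (3.7, 6.6), a distance of √(2.4² + 2.9²) ≈ 3.8.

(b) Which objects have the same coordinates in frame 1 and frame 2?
none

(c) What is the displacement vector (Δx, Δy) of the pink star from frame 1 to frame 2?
(-1.0, -2.1)

The pink star was at (4.2, 4.3) in frame 1 and (3.2, 2.2) in frame 2.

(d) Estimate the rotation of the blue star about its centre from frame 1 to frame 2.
26° clockwise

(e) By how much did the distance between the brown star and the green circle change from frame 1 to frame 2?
-1.3

Distance in frame 1: 6.1. Distance in frame 2: 4.8.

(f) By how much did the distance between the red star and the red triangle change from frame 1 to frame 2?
+1.9

Distance in frame 1: 1.8. Distance in frame 2: 3.7.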